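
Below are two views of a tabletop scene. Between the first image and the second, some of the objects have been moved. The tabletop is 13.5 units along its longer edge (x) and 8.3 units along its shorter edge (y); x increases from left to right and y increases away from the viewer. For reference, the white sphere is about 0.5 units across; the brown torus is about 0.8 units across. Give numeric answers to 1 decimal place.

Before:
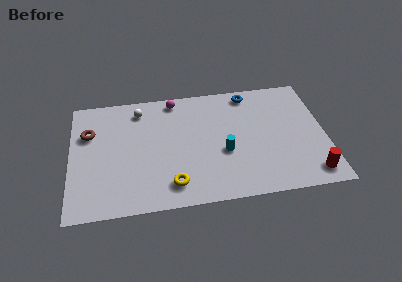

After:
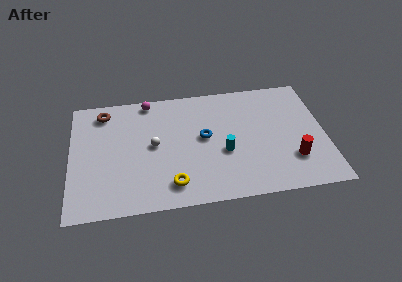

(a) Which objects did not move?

the cyan cylinder and the yellow torus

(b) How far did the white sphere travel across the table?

2.7

The white sphere moved from about (3.7, 6.9) to (4.4, 4.3), a distance of √(0.7² + 2.6²) ≈ 2.7.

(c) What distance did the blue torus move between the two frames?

3.8

From (9.6, 7.3) to (7.1, 4.5), the blue torus covered √(2.5² + 2.8²) ≈ 3.8 units.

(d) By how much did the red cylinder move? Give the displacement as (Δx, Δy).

(-0.9, 1.1)

The red cylinder was at about (12.6, 1.2) and moved to about (11.7, 2.3).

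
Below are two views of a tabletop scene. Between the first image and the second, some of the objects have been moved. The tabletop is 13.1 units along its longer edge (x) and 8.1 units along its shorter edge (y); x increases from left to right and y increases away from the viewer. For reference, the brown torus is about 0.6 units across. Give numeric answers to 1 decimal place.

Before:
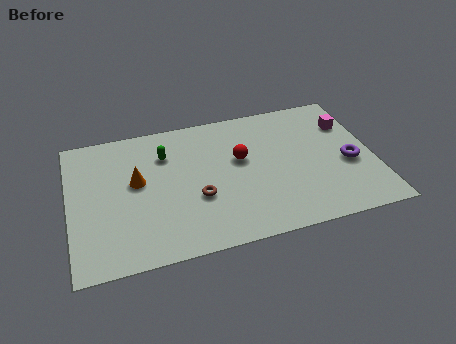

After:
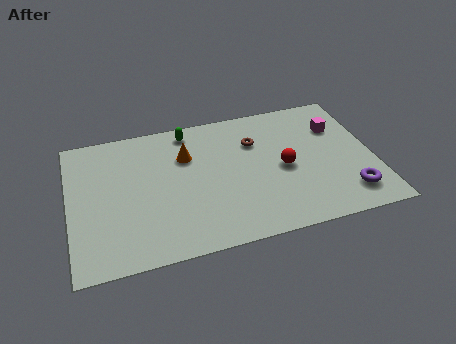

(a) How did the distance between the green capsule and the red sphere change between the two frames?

+1.7

They were about 3.4 units apart before and 5.1 after — 1.7 units further apart.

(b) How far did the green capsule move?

1.6

The green capsule was near (4.2, 5.9) before and (5.3, 7.1) after, so it travelled √(1.1² + 1.2²) ≈ 1.6 units.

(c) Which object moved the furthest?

the brown torus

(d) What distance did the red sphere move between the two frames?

2.1

From (7.4, 4.8) to (9.2, 3.8), the red sphere covered √(1.8² + 1.0²) ≈ 2.1 units.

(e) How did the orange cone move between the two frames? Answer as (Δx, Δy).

(2.2, 1.0)

From the two frames, the orange cone sits at roughly (2.9, 4.6) before and (5.1, 5.6) after.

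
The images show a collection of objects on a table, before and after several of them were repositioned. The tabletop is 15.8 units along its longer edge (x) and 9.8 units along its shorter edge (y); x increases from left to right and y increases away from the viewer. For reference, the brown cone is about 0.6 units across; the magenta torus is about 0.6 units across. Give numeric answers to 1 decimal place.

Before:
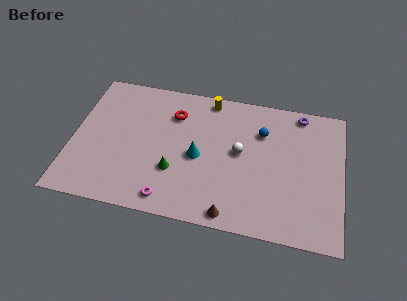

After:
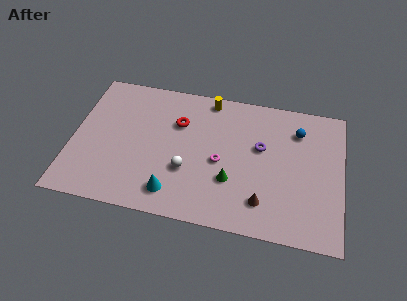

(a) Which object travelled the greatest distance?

the magenta torus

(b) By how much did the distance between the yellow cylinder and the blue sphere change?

+1.8

The distance was about 3.7 in the first image and 5.5 in the second, so they moved 1.8 units further apart.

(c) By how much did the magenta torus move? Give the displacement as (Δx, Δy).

(2.8, 3.2)

The magenta torus started near (5.9, 1.2) and ended near (8.7, 4.4).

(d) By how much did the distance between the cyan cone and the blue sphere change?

+4.7

They were about 4.4 units apart before and 9.1 after — 4.7 units further apart.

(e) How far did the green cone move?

3.3

The green cone moved from about (6.1, 3.2) to (9.4, 3.2), a distance of √(3.3² + 0.0²) ≈ 3.3.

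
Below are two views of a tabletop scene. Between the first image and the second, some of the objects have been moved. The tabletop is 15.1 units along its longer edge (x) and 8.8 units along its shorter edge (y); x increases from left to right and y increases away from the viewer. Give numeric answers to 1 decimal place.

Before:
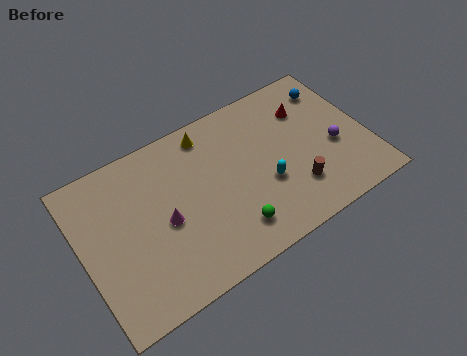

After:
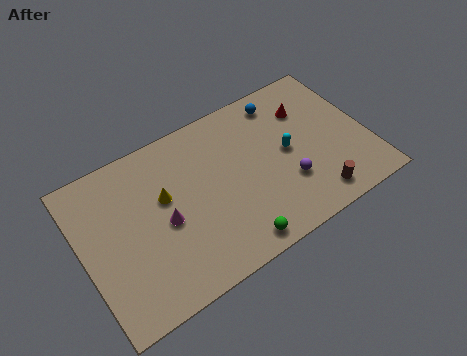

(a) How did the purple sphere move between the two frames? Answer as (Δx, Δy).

(-2.7, -0.8)

The purple sphere was at about (13.3, 3.6) and moved to about (10.6, 2.8).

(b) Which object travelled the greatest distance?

the yellow cone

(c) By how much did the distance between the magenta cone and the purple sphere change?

-2.6

They were about 9.1 units apart before and 6.5 after — 2.6 units closer together.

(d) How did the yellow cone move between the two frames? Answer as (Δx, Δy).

(-2.7, -2.3)

The yellow cone was at about (7.1, 7.6) and moved to about (4.4, 5.3).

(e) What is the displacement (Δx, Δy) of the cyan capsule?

(1.4, 1.2)

The cyan capsule was at about (9.5, 3.3) and moved to about (10.9, 4.5).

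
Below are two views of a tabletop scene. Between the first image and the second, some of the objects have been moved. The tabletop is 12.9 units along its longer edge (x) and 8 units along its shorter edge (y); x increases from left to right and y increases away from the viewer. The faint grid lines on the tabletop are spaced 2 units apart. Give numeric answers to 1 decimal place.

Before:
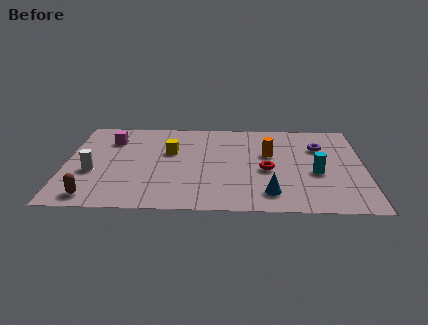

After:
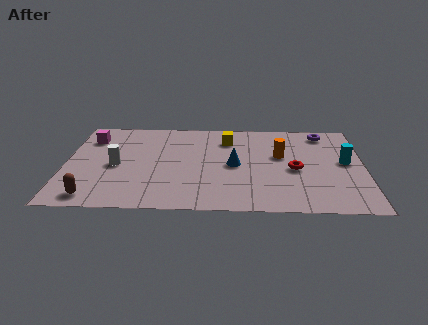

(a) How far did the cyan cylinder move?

1.6

From (10.8, 3.3) to (12.1, 4.3), the cyan cylinder covered √(1.3² + 1.0²) ≈ 1.6 units.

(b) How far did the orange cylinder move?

0.5

From (8.8, 4.9) to (9.3, 4.8), the orange cylinder covered √(0.5² + 0.1²) ≈ 0.5 units.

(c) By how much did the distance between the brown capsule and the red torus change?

+1.2

They were about 7.8 units apart before and 9.0 after — 1.2 units further apart.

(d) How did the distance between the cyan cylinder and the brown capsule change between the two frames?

+1.5

They were about 9.8 units apart before and 11.3 after — 1.5 units further apart.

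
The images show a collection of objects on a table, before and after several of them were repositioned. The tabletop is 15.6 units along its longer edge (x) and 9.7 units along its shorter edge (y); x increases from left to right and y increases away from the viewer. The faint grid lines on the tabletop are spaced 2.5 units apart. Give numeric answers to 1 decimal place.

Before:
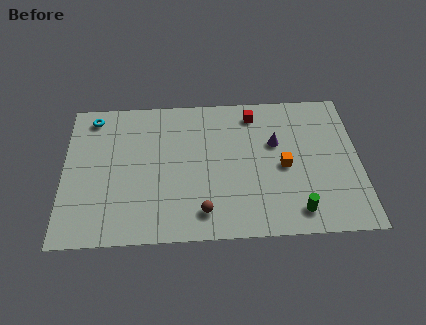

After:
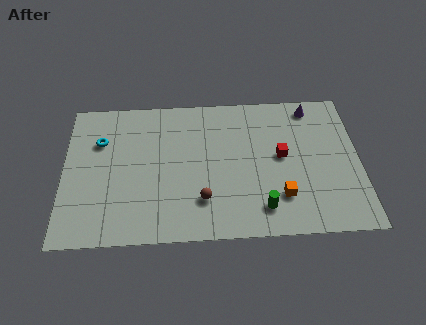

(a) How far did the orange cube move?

2.0

The orange cube was near (11.6, 4.5) before and (11.4, 2.5) after, so it travelled √(0.2² + 2.0²) ≈ 2.0 units.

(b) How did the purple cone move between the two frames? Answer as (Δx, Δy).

(2.0, 2.4)

From the two frames, the purple cone sits at roughly (11.2, 6.1) before and (13.2, 8.5) after.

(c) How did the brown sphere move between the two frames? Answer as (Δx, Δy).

(0.0, 0.8)

From the two frames, the brown sphere sits at roughly (7.3, 1.7) before and (7.3, 2.5) after.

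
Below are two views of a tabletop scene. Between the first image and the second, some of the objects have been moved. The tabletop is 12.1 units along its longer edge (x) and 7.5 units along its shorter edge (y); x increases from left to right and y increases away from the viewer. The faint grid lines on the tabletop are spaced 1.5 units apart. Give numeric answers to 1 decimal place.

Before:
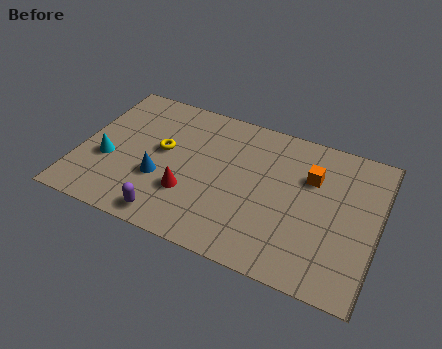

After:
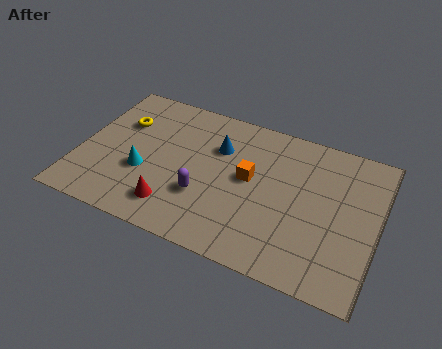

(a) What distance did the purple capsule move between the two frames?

2.0

The purple capsule was near (4.0, 0.9) before and (5.2, 2.5) after, so it travelled √(1.2² + 1.6²) ≈ 2.0 units.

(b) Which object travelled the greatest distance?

the blue cone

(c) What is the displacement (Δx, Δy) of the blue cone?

(2.1, 2.5)

The blue cone started near (3.4, 2.7) and ended near (5.5, 5.2).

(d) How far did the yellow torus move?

2.0

From (3.3, 4.2) to (1.5, 5.1), the yellow torus covered √(1.8² + 0.9²) ≈ 2.0 units.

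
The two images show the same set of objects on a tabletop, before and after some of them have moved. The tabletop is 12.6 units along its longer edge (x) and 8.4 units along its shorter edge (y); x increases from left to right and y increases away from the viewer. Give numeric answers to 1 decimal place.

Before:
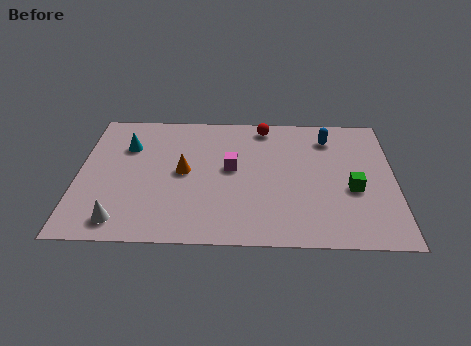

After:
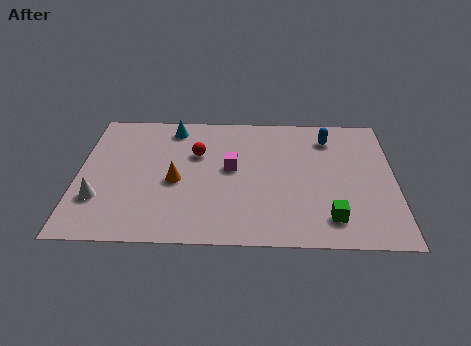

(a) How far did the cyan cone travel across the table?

2.2

The cyan cone was near (1.9, 5.9) before and (3.7, 7.2) after, so it travelled √(1.8² + 1.3²) ≈ 2.2 units.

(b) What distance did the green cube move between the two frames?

2.0

The green cube moved from about (10.9, 3.4) to (10.0, 1.6), a distance of √(0.9² + 1.8²) ≈ 2.0.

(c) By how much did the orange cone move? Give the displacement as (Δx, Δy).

(-0.3, -0.6)

From the two frames, the orange cone sits at roughly (4.2, 4.3) before and (3.9, 3.7) after.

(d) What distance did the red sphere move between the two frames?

3.3

The red sphere moved from about (7.4, 7.4) to (4.7, 5.5), a distance of √(2.7² + 1.9²) ≈ 3.3.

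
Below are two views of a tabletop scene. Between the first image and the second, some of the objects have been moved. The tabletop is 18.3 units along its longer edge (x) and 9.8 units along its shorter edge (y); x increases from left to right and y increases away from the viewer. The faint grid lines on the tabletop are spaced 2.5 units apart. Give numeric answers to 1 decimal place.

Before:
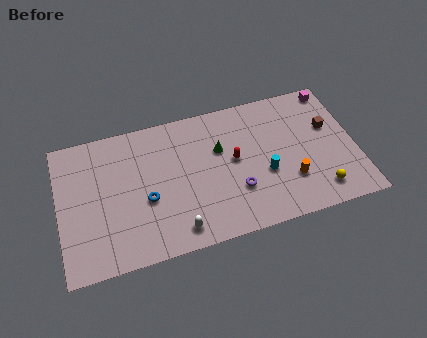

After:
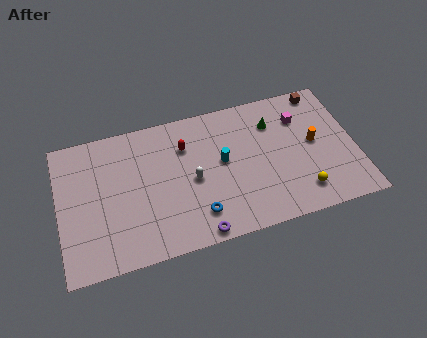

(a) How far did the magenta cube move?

2.7

The magenta cube was near (17.3, 8.8) before and (15.1, 7.2) after, so it travelled √(2.2² + 1.6²) ≈ 2.7 units.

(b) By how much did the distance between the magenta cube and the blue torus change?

-4.4

Before: roughly 12.9 units apart; after: 8.5. That's 4.4 units closer together.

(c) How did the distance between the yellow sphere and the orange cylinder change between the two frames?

+1.4

Before: roughly 2.1 units apart; after: 3.5. That's 1.4 units further apart.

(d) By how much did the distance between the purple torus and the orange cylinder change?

+5.5

The distance was about 3.3 in the first image and 8.8 in the second, so they moved 5.5 units further apart.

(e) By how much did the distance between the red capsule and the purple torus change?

+4.1

The distance was about 2.2 in the first image and 6.3 in the second, so they moved 4.1 units further apart.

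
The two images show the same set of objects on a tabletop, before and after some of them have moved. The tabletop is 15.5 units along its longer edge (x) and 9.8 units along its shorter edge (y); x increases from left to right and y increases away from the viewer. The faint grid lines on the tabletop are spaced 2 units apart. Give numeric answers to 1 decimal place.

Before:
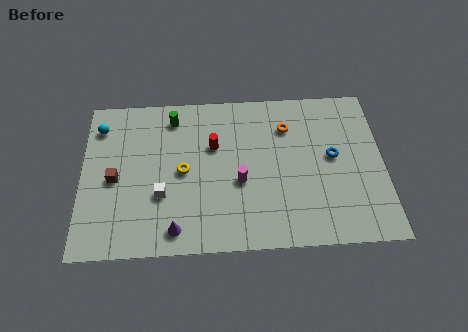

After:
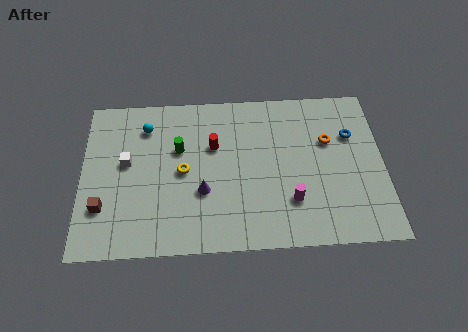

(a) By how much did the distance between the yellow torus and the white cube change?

+1.2

Before: roughly 1.8 units apart; after: 3.0. That's 1.2 units further apart.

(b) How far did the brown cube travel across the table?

1.8

The brown cube moved from about (1.7, 4.5) to (1.1, 2.8), a distance of √(0.6² + 1.7²) ≈ 1.8.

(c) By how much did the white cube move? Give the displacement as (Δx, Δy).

(-1.8, 2.1)

The white cube started near (4.1, 3.4) and ended near (2.3, 5.5).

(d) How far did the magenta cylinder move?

2.9

From (8.1, 4.0) to (10.7, 2.7), the magenta cylinder covered √(2.6² + 1.3²) ≈ 2.9 units.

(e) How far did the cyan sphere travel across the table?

2.4

The cyan sphere moved from about (0.9, 7.8) to (3.3, 7.7), a distance of √(2.4² + 0.1²) ≈ 2.4.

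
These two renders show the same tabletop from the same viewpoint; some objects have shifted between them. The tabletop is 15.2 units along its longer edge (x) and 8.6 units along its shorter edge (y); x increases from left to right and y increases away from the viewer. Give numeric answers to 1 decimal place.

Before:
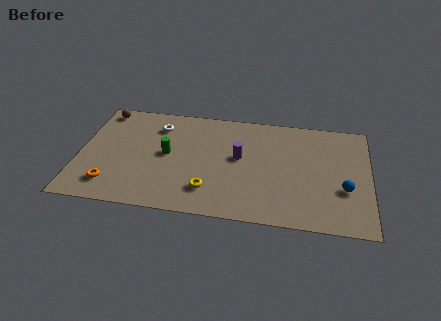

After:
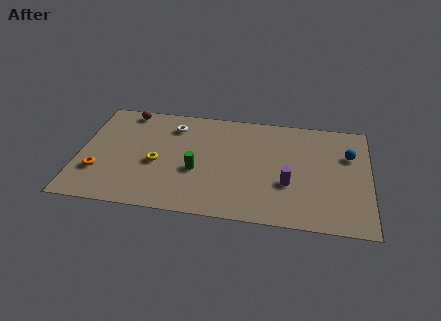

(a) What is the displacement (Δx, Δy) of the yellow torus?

(-2.8, 1.7)

From the two frames, the yellow torus sits at roughly (6.9, 2.0) before and (4.1, 3.7) after.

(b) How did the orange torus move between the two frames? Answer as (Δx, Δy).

(-0.7, 0.9)

From the two frames, the orange torus sits at roughly (1.8, 1.7) before and (1.1, 2.6) after.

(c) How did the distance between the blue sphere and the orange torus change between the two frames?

+1.2

The distance was about 12.2 in the first image and 13.4 in the second, so they moved 1.2 units further apart.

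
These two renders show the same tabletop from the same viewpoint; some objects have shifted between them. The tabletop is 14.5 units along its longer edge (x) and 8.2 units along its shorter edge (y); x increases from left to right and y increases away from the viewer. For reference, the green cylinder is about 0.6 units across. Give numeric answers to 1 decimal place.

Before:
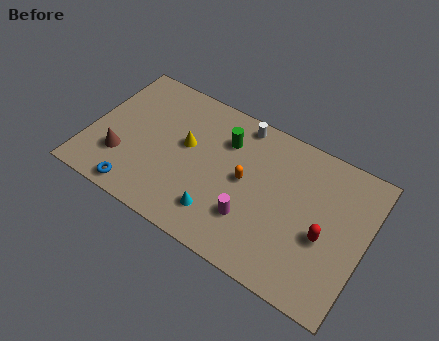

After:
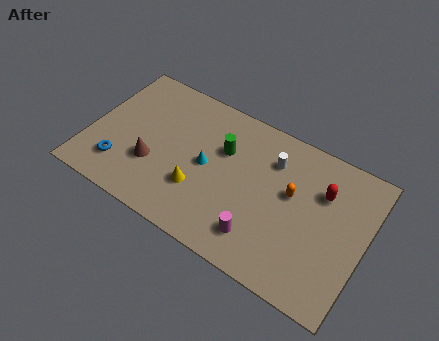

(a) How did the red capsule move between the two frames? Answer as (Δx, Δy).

(-0.4, 2.3)

From the two frames, the red capsule sits at roughly (12.5, 3.4) before and (12.1, 5.7) after.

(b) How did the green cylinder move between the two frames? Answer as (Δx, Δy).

(0.0, -0.6)

From the two frames, the green cylinder sits at roughly (6.9, 6.0) before and (6.9, 5.4) after.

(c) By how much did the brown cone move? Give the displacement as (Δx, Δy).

(1.6, 0.4)

The brown cone started near (1.9, 2.4) and ended near (3.5, 2.8).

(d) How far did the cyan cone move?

2.5

The cyan cone moved from about (7.2, 1.8) to (6.2, 4.1), a distance of √(1.0² + 2.3²) ≈ 2.5.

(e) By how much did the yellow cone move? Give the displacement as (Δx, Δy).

(1.0, -2.1)

The yellow cone was at about (5.0, 4.7) and moved to about (6.0, 2.6).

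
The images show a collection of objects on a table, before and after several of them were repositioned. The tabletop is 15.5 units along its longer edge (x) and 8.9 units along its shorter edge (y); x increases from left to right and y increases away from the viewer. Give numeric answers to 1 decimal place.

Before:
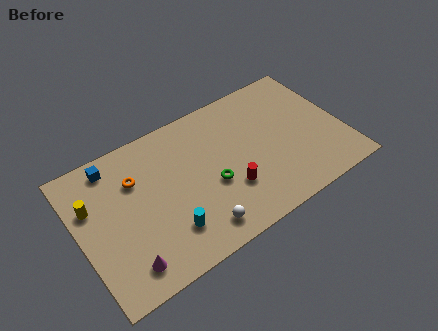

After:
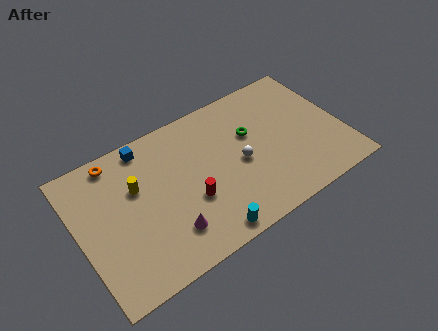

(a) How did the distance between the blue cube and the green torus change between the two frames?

-0.3

They were about 6.6 units apart before and 6.3 after — 0.3 units closer together.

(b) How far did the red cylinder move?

2.3

The red cylinder moved from about (8.5, 2.8) to (6.3, 3.3), a distance of √(2.2² + 0.5²) ≈ 2.3.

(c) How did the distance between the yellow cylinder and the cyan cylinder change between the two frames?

+0.4

They were about 5.4 units apart before and 5.8 after — 0.4 units further apart.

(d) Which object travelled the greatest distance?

the white sphere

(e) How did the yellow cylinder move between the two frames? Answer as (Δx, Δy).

(2.6, -0.2)

The yellow cylinder started near (0.9, 5.9) and ended near (3.5, 5.7).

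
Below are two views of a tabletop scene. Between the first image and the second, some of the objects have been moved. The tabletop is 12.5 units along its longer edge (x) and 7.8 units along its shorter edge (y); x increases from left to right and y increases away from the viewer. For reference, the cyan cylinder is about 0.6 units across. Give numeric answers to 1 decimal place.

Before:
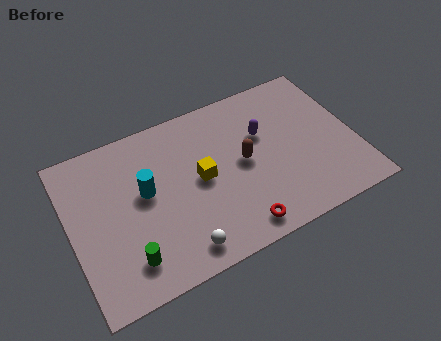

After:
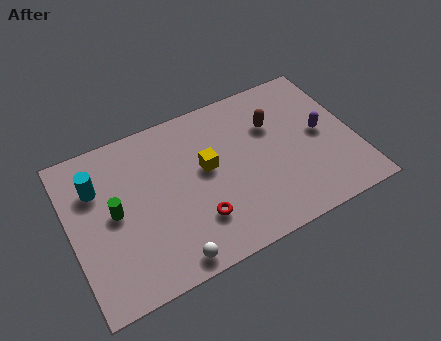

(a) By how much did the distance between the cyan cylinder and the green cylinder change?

-1.4

They were about 3.0 units apart before and 1.6 after — 1.4 units closer together.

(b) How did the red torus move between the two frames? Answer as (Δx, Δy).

(-1.6, 1.1)

The red torus was at about (6.9, 1.0) and moved to about (5.3, 2.1).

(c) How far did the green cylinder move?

2.4

The green cylinder moved from about (2.2, 1.6) to (1.9, 4.0), a distance of √(0.3² + 2.4²) ≈ 2.4.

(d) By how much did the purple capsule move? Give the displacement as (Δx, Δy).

(2.5, -1.0)

The purple capsule was at about (8.6, 5.0) and moved to about (11.1, 4.0).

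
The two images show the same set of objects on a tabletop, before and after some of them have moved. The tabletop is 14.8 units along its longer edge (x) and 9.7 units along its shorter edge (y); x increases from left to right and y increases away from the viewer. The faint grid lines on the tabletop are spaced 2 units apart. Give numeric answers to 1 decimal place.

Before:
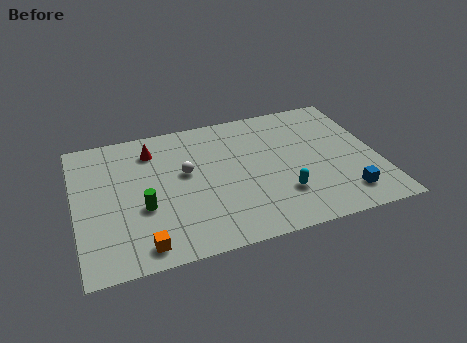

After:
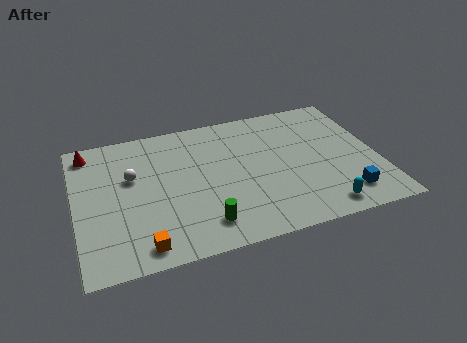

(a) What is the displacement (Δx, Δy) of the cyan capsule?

(1.8, -1.5)

The cyan capsule started near (9.9, 2.7) and ended near (11.7, 1.2).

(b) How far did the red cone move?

3.2

The red cone was near (3.9, 7.7) before and (0.8, 8.4) after, so it travelled √(3.1² + 0.7²) ≈ 3.2 units.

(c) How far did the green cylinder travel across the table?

3.4

The green cylinder moved from about (3.2, 3.7) to (6.0, 1.8), a distance of √(2.8² + 1.9²) ≈ 3.4.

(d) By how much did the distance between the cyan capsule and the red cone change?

+5.3

The distance was about 7.8 in the first image and 13.1 in the second, so they moved 5.3 units further apart.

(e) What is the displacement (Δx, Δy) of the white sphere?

(-2.6, 0.4)

The white sphere started near (5.4, 5.6) and ended near (2.8, 6.0).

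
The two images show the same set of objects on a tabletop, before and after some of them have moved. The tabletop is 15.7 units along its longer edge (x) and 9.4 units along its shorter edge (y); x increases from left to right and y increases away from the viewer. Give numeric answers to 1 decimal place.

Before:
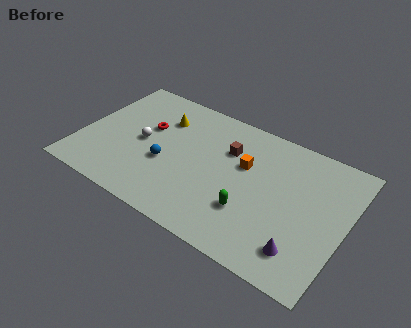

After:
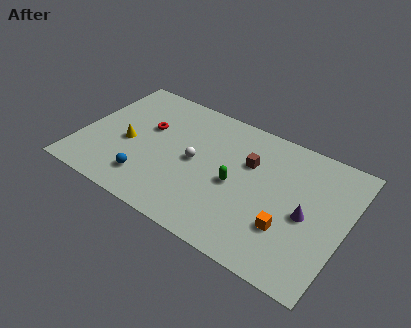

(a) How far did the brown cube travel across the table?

1.3

From (8.5, 6.5) to (9.8, 6.2), the brown cube covered √(1.3² + 0.3²) ≈ 1.3 units.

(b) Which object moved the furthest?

the orange cube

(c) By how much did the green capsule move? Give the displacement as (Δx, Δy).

(-1.1, 1.4)

The green capsule started near (10.4, 2.9) and ended near (9.3, 4.3).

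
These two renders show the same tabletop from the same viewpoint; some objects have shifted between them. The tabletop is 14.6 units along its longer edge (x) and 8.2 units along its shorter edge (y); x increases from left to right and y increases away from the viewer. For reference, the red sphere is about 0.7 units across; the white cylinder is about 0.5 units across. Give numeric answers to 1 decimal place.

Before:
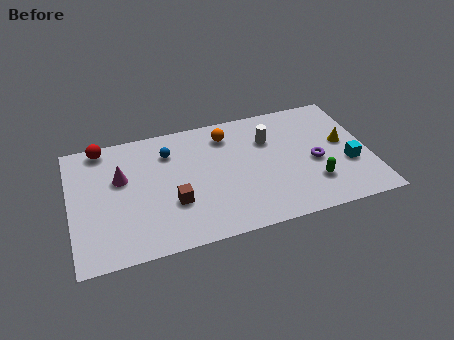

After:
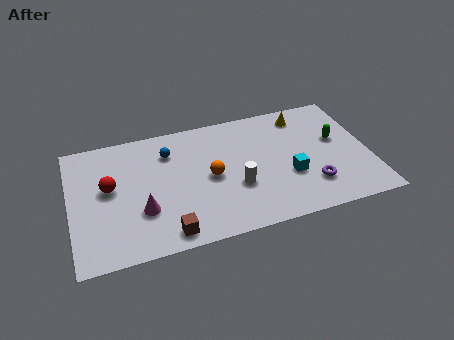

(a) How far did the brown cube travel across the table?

1.8

From (4.9, 2.8) to (4.5, 1.0), the brown cube covered √(0.4² + 1.8²) ≈ 1.8 units.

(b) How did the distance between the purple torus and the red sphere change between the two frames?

-0.9

Before: roughly 10.9 units apart; after: 10.0. That's 0.9 units closer together.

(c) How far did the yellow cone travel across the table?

3.0

From (13.4, 4.5) to (11.6, 6.9), the yellow cone covered √(1.8² + 2.4²) ≈ 3.0 units.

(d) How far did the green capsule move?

3.0

From (11.7, 2.2) to (13.1, 4.8), the green capsule covered √(1.4² + 2.6²) ≈ 3.0 units.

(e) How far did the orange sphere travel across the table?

2.8

The orange sphere was near (7.8, 6.6) before and (6.8, 4.0) after, so it travelled √(1.0² + 2.6²) ≈ 2.8 units.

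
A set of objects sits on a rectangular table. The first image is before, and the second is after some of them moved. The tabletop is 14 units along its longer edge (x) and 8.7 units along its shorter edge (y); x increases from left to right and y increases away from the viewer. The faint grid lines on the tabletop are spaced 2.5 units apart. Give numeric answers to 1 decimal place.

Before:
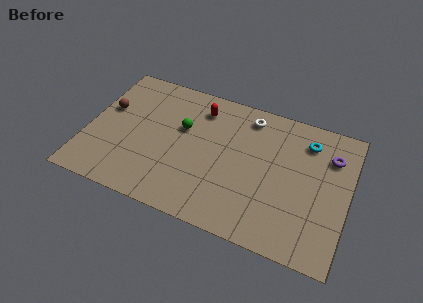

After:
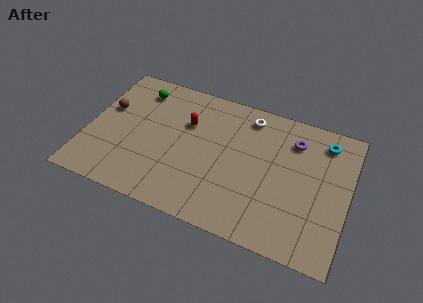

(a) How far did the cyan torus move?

0.9

The cyan torus was near (11.6, 6.9) before and (12.5, 7.2) after, so it travelled √(0.9² + 0.3²) ≈ 0.9 units.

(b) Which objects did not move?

the brown sphere and the white torus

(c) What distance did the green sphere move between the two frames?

3.1

The green sphere moved from about (5.0, 5.4) to (2.4, 7.1), a distance of √(2.6² + 1.7²) ≈ 3.1.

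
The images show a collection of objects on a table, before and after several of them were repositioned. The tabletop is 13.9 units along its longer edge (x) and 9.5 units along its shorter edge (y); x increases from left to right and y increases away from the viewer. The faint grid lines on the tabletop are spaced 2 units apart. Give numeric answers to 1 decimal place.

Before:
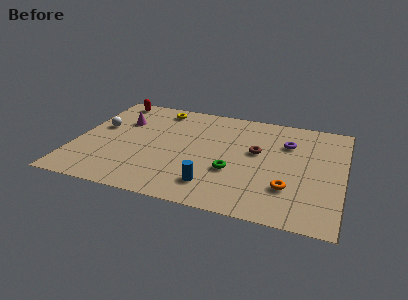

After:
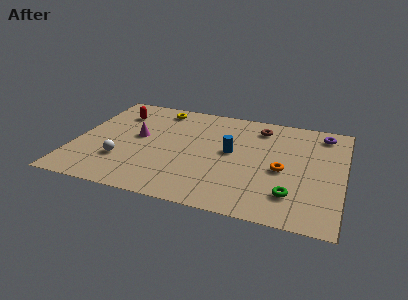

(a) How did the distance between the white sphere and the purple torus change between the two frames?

+1.5

The distance was about 9.9 in the first image and 11.4 in the second, so they moved 1.5 units further apart.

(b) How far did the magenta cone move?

1.6

From (2.2, 6.5) to (3.2, 5.2), the magenta cone covered √(1.0² + 1.3²) ≈ 1.6 units.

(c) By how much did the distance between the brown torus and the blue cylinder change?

-1.1

Before: roughly 4.1 units apart; after: 3.0. That's 1.1 units closer together.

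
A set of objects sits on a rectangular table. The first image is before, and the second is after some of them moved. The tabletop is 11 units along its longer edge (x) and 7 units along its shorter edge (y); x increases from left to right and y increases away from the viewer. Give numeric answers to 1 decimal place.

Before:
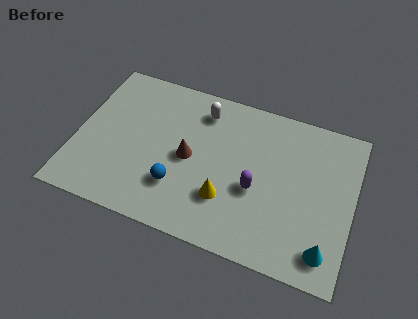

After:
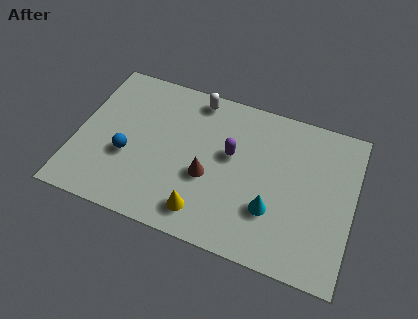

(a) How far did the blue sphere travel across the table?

2.2

The blue sphere moved from about (4.2, 2.0) to (2.1, 2.7), a distance of √(2.1² + 0.7²) ≈ 2.2.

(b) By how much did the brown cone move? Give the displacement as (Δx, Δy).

(0.8, -0.6)

The brown cone was at about (4.5, 3.4) and moved to about (5.3, 2.8).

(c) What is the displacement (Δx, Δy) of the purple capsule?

(-1.1, 1.2)

The purple capsule started near (7.2, 2.9) and ended near (6.1, 4.1).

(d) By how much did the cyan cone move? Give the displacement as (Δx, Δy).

(-2.2, 1.0)

The cyan cone was at about (10.1, 1.2) and moved to about (7.9, 2.2).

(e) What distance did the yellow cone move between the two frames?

1.2

The yellow cone was near (6.1, 2.1) before and (5.3, 1.2) after, so it travelled √(0.8² + 0.9²) ≈ 1.2 units.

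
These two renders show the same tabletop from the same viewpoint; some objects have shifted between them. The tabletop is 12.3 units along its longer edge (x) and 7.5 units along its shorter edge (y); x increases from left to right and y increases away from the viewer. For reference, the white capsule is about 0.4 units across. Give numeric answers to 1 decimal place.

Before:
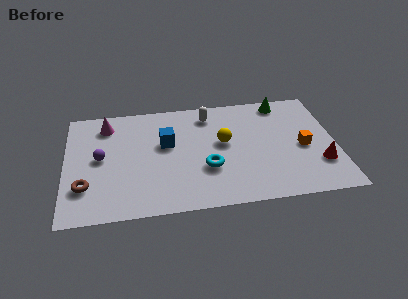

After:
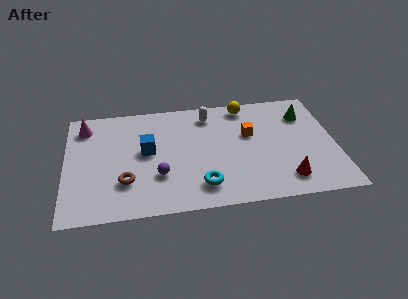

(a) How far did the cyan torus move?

1.1

From (6.4, 2.6) to (6.1, 1.5), the cyan torus covered √(0.3² + 1.1²) ≈ 1.1 units.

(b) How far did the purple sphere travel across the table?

3.0

The purple sphere was near (1.6, 3.9) before and (4.2, 2.4) after, so it travelled √(2.6² + 1.5²) ≈ 3.0 units.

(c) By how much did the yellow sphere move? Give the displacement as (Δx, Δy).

(1.1, 2.4)

From the two frames, the yellow sphere sits at roughly (7.2, 4.2) before and (8.3, 6.6) after.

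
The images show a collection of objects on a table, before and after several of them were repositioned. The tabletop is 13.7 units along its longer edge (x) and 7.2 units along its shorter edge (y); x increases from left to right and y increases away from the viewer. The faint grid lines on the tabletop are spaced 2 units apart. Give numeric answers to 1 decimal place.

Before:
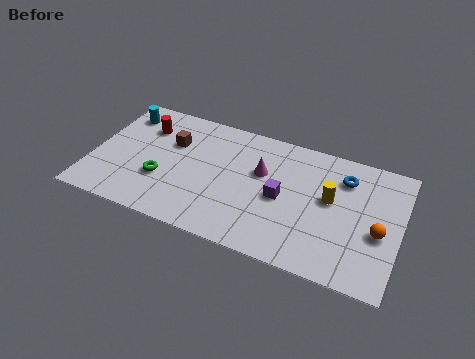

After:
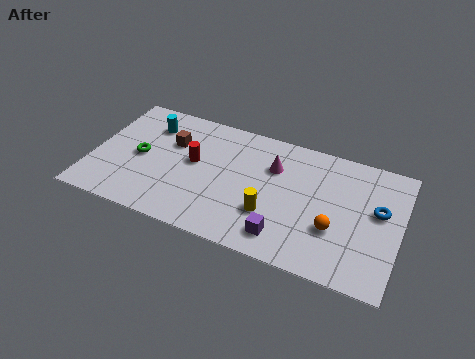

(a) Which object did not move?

the brown cube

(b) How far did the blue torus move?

2.1

The blue torus was near (11.1, 5.5) before and (12.7, 4.2) after, so it travelled √(1.6² + 1.3²) ≈ 2.1 units.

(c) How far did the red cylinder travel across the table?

2.7

The red cylinder moved from about (2.1, 5.3) to (4.5, 4.0), a distance of √(2.4² + 1.3²) ≈ 2.7.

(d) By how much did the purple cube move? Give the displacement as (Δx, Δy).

(0.3, -2.1)

The purple cube was at about (8.5, 3.4) and moved to about (8.8, 1.3).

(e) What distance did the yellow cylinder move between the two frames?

3.1

The yellow cylinder moved from about (10.6, 4.1) to (8.1, 2.3), a distance of √(2.5² + 1.8²) ≈ 3.1.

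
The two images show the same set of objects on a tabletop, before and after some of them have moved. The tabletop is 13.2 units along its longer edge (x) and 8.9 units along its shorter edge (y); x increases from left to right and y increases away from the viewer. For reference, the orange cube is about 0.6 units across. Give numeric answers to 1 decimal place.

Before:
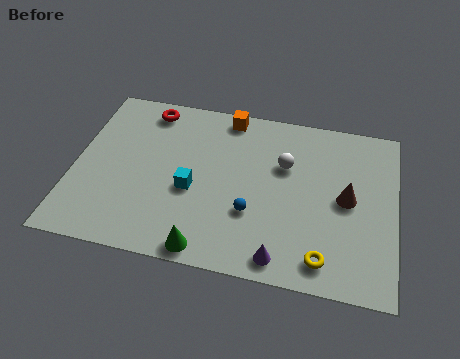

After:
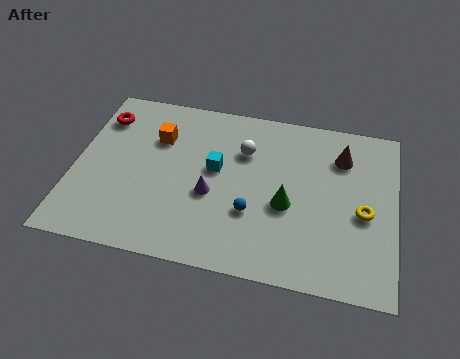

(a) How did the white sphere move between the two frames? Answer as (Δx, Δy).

(-1.7, 0.4)

From the two frames, the white sphere sits at roughly (8.6, 5.8) before and (6.9, 6.2) after.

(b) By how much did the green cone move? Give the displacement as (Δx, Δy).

(3.1, 2.9)

The green cone started near (5.7, 0.8) and ended near (8.8, 3.7).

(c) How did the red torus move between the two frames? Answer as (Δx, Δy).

(-1.9, -0.8)

The red torus started near (2.8, 7.7) and ended near (0.9, 6.9).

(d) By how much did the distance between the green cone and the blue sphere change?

-1.2

The distance was about 2.8 in the first image and 1.6 in the second, so they moved 1.2 units closer together.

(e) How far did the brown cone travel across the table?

2.2

From (11.2, 4.5) to (10.9, 6.7), the brown cone covered √(0.3² + 2.2²) ≈ 2.2 units.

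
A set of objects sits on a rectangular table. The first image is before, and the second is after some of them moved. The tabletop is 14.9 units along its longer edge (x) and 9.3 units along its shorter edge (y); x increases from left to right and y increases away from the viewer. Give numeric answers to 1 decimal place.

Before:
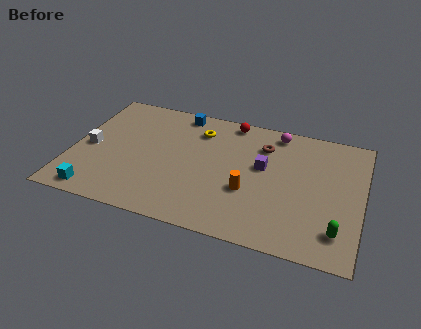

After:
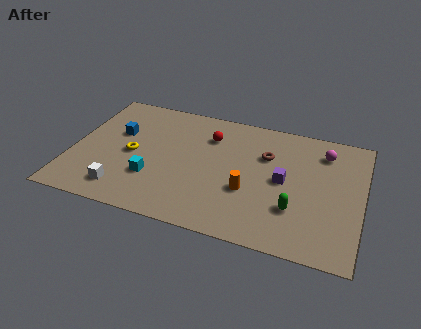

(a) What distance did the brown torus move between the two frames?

0.7

The brown torus moved from about (9.7, 7.0) to (9.9, 6.3), a distance of √(0.2² + 0.7²) ≈ 0.7.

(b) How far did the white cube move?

3.4

The white cube moved from about (0.9, 4.3) to (2.9, 1.6), a distance of √(2.0² + 2.7²) ≈ 3.4.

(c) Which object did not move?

the orange cylinder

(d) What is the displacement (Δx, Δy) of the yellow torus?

(-3.2, -2.8)

The yellow torus was at about (6.3, 7.2) and moved to about (3.1, 4.4).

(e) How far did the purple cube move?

1.3

The purple cube was near (9.8, 5.4) before and (10.9, 4.7) after, so it travelled √(1.1² + 0.7²) ≈ 1.3 units.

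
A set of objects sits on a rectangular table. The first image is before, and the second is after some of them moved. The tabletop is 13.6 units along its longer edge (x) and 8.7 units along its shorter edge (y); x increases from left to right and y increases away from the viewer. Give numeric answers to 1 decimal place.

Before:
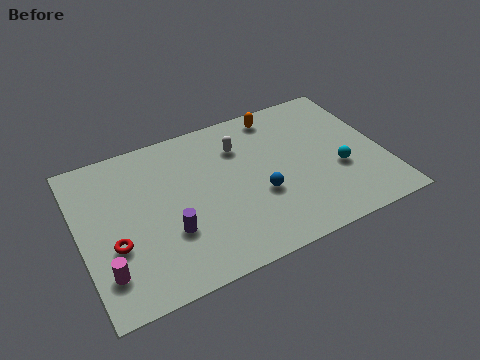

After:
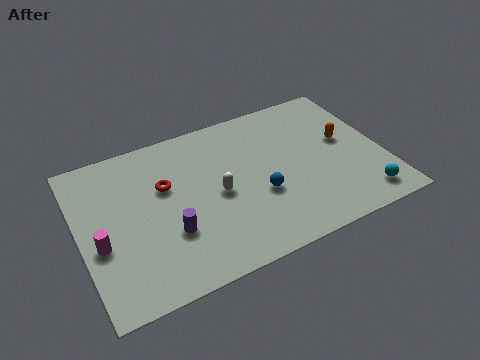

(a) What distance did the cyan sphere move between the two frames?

2.2

The cyan sphere was near (11.5, 3.3) before and (12.3, 1.3) after, so it travelled √(0.8² + 2.0²) ≈ 2.2 units.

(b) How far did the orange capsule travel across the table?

3.8

From (9.3, 7.6) to (12.0, 4.9), the orange capsule covered √(2.7² + 2.7²) ≈ 3.8 units.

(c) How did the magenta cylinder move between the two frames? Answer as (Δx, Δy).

(-0.1, 1.5)

The magenta cylinder was at about (0.9, 2.0) and moved to about (0.8, 3.5).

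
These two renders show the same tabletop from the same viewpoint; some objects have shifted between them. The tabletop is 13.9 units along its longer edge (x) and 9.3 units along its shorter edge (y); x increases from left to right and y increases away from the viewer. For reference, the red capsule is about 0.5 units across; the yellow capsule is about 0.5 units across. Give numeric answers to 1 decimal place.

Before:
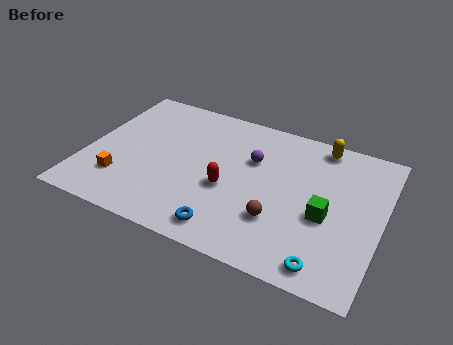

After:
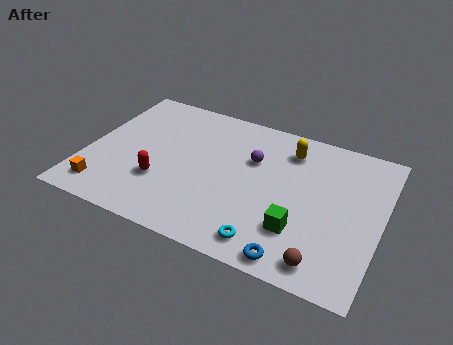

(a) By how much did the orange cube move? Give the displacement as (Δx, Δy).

(-0.7, -0.9)

The orange cube was at about (1.9, 2.4) and moved to about (1.2, 1.5).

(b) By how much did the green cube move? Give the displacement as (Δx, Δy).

(-1.1, -1.3)

The green cube started near (11.4, 3.9) and ended near (10.3, 2.6).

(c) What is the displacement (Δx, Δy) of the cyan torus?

(-2.7, 0.2)

The cyan torus started near (11.7, 1.1) and ended near (9.0, 1.3).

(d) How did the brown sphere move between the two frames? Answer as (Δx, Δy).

(2.3, -1.6)

The brown sphere was at about (9.3, 2.8) and moved to about (11.6, 1.2).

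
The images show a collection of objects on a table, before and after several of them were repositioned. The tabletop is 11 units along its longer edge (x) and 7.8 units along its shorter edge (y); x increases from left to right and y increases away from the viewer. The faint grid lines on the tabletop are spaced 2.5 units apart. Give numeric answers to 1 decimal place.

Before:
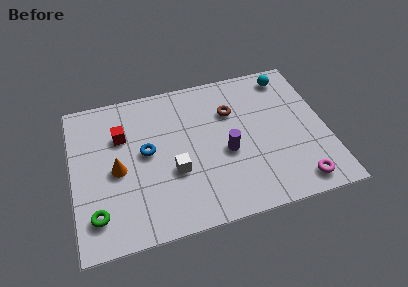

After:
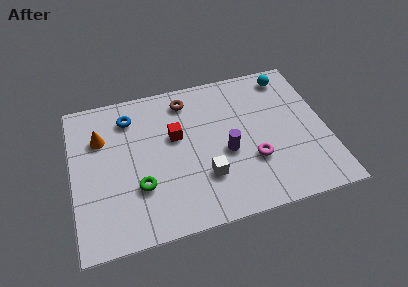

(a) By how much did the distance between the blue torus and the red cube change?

+0.9

Before: roughly 1.5 units apart; after: 2.4. That's 0.9 units further apart.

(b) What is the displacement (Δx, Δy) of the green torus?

(1.9, 0.9)

The green torus was at about (0.9, 1.6) and moved to about (2.8, 2.5).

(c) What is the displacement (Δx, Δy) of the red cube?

(2.3, -0.6)

From the two frames, the red cube sits at roughly (2.2, 5.3) before and (4.5, 4.7) after.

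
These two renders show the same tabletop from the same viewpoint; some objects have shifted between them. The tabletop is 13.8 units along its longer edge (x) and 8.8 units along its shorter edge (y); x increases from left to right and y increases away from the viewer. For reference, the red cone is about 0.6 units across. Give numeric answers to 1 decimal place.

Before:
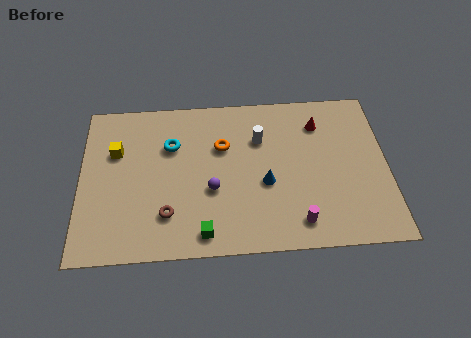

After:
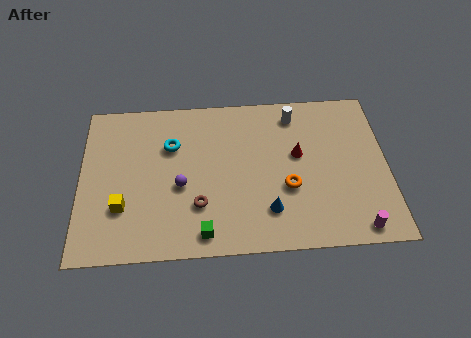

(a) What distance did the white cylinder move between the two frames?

2.1

From (8.1, 6.1) to (9.7, 7.4), the white cylinder covered √(1.6² + 1.3²) ≈ 2.1 units.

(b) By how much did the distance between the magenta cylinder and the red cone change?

-0.6

They were about 5.5 units apart before and 4.9 after — 0.6 units closer together.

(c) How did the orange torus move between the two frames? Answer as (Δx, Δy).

(2.9, -2.5)

From the two frames, the orange torus sits at roughly (6.4, 5.8) before and (9.3, 3.3) after.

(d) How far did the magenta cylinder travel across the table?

2.6

The magenta cylinder was near (9.7, 1.4) before and (12.3, 0.9) after, so it travelled √(2.6² + 0.5²) ≈ 2.6 units.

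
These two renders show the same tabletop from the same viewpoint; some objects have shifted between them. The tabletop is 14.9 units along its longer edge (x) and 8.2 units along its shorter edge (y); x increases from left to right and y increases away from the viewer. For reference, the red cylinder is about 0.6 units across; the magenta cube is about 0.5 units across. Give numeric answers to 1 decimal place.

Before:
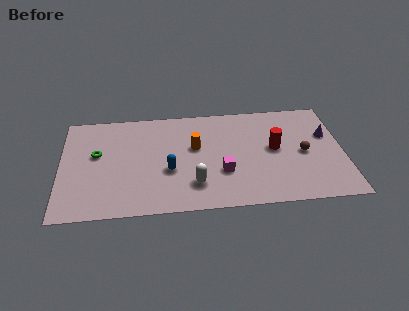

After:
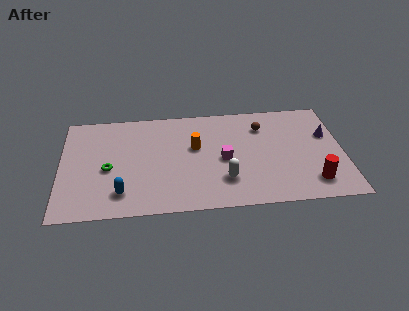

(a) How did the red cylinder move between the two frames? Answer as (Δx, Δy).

(1.9, -2.8)

The red cylinder was at about (11.3, 4.4) and moved to about (13.2, 1.6).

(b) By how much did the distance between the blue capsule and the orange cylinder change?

+2.8

Before: roughly 2.2 units apart; after: 5.0. That's 2.8 units further apart.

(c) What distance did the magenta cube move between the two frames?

1.0

The magenta cube was near (8.5, 2.8) before and (8.6, 3.8) after, so it travelled √(0.1² + 1.0²) ≈ 1.0 units.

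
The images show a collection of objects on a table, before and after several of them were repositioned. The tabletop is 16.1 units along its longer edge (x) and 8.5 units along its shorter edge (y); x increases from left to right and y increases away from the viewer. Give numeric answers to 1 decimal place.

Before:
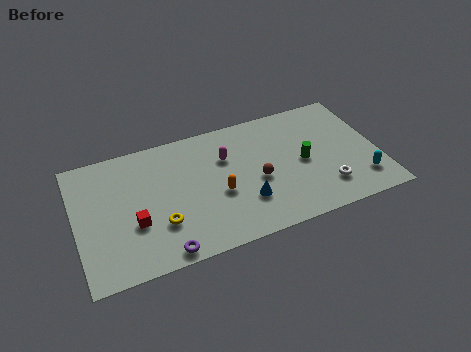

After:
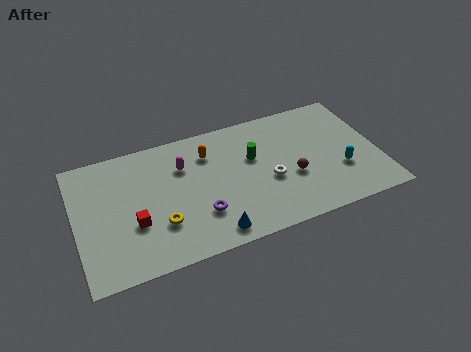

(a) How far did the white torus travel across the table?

3.3

From (13.1, 2.0) to (10.2, 3.5), the white torus covered √(2.9² + 1.5²) ≈ 3.3 units.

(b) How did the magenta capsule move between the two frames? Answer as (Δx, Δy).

(-2.3, 0.2)

From the two frames, the magenta capsule sits at roughly (8.1, 5.8) before and (5.8, 6.0) after.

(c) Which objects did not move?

the red cube and the yellow torus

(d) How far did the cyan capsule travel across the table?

1.4

The cyan capsule was near (15.0, 1.9) before and (14.0, 2.9) after, so it travelled √(1.0² + 1.0²) ≈ 1.4 units.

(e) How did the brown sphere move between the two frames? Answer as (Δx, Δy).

(1.8, -0.4)

The brown sphere was at about (9.6, 3.7) and moved to about (11.4, 3.3).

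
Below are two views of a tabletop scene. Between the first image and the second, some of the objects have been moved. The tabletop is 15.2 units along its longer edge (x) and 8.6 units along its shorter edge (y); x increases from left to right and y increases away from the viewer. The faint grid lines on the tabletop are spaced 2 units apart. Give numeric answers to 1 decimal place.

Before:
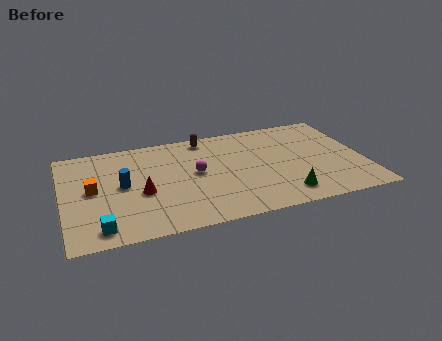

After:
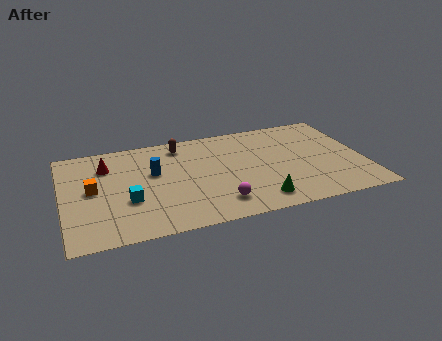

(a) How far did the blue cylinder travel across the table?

1.7

The blue cylinder was near (3.0, 4.5) before and (4.6, 5.2) after, so it travelled √(1.6² + 0.7²) ≈ 1.7 units.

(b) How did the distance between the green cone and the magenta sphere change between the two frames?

-3.2

Before: roughly 5.2 units apart; after: 2.0. That's 3.2 units closer together.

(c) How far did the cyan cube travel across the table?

2.4

From (1.7, 1.2) to (3.2, 3.1), the cyan cube covered √(1.5² + 1.9²) ≈ 2.4 units.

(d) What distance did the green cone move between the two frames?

1.3

The green cone moved from about (10.9, 1.5) to (9.6, 1.4), a distance of √(1.3² + 0.1²) ≈ 1.3.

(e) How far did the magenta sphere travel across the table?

3.0

The magenta sphere moved from about (6.7, 4.6) to (7.6, 1.7), a distance of √(0.9² + 2.9²) ≈ 3.0.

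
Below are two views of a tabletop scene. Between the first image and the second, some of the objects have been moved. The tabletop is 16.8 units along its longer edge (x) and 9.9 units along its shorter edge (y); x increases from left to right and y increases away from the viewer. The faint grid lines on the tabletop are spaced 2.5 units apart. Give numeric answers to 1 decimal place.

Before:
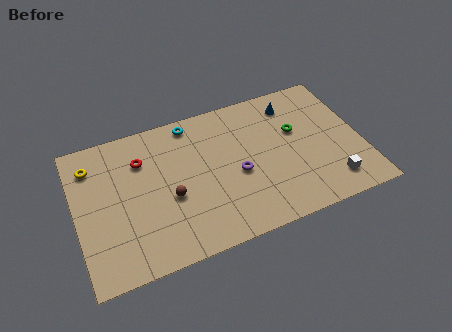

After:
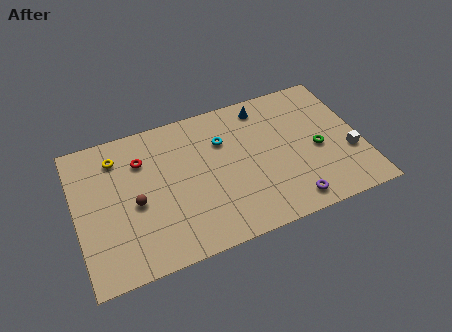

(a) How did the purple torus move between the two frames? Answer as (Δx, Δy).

(2.8, -3.0)

The purple torus started near (9.4, 4.3) and ended near (12.2, 1.3).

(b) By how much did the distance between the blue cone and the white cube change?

+0.3

Before: roughly 6.5 units apart; after: 6.8. That's 0.3 units further apart.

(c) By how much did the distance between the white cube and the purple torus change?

-1.5

Before: roughly 5.9 units apart; after: 4.4. That's 1.5 units closer together.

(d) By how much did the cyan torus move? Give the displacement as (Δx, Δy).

(1.7, -1.9)

The cyan torus started near (7.1, 8.8) and ended near (8.8, 6.9).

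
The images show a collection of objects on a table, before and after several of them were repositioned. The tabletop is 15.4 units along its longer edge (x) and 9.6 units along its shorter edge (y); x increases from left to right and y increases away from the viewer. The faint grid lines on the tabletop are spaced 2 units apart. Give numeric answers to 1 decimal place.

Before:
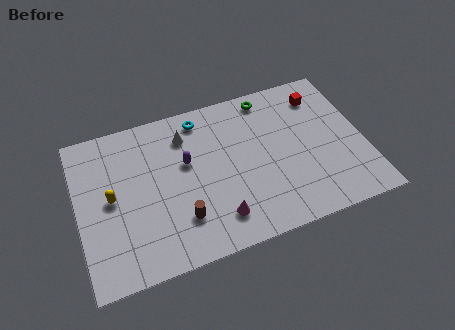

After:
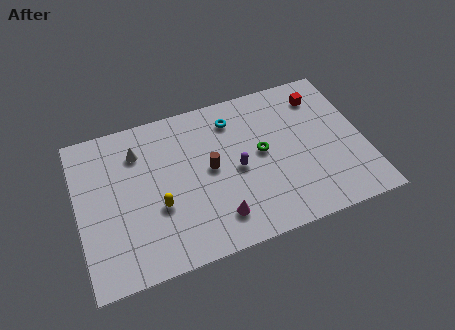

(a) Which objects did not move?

the red cube and the magenta cone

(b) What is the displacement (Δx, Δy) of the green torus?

(-0.7, -3.4)

The green torus started near (10.6, 8.5) and ended near (9.9, 5.1).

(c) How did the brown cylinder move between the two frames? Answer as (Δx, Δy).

(1.8, 2.5)

From the two frames, the brown cylinder sits at roughly (5.3, 2.5) before and (7.1, 5.0) after.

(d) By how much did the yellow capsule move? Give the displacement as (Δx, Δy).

(2.4, -1.3)

From the two frames, the yellow capsule sits at roughly (1.8, 4.9) before and (4.2, 3.6) after.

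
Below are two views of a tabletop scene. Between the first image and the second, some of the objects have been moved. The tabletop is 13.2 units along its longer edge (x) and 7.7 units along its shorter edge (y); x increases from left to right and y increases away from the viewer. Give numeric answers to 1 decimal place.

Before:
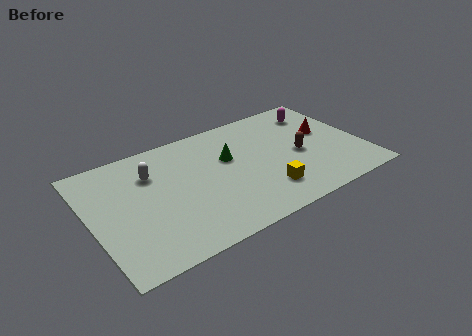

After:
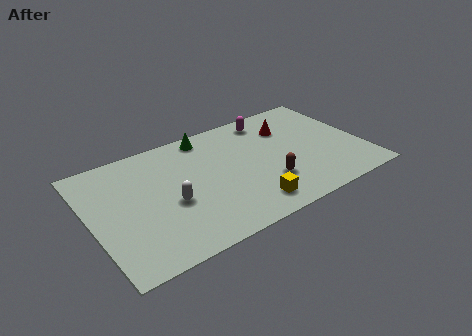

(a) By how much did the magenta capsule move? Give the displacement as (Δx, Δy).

(-2.4, 0.5)

From the two frames, the magenta capsule sits at roughly (11.5, 6.1) before and (9.1, 6.6) after.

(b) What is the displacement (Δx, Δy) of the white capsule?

(0.6, -2.3)

From the two frames, the white capsule sits at roughly (3.1, 5.5) before and (3.7, 3.2) after.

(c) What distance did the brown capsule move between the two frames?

2.2

The brown capsule was near (10.1, 3.5) before and (8.3, 2.3) after, so it travelled √(1.8² + 1.2²) ≈ 2.2 units.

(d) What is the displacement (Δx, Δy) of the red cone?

(-1.7, 1.1)

The red cone was at about (11.6, 4.5) and moved to about (9.9, 5.6).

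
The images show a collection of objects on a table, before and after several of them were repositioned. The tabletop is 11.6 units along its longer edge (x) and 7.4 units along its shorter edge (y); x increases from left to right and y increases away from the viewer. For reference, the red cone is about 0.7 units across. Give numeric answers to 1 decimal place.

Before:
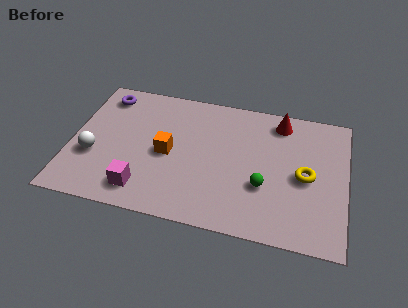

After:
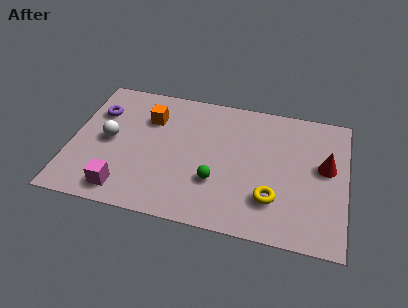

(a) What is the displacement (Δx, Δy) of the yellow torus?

(-1.3, -1.5)

From the two frames, the yellow torus sits at roughly (9.9, 3.5) before and (8.6, 2.0) after.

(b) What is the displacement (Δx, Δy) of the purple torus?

(-0.2, -1.0)

The purple torus started near (1.2, 6.2) and ended near (1.0, 5.2).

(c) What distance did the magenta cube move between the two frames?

0.8

The magenta cube was near (3.2, 1.3) before and (2.4, 1.1) after, so it travelled √(0.8² + 0.2²) ≈ 0.8 units.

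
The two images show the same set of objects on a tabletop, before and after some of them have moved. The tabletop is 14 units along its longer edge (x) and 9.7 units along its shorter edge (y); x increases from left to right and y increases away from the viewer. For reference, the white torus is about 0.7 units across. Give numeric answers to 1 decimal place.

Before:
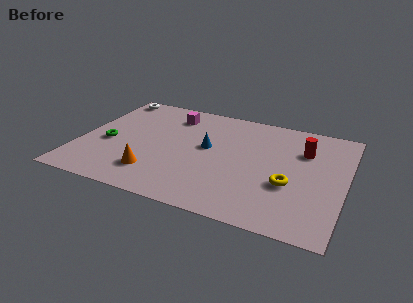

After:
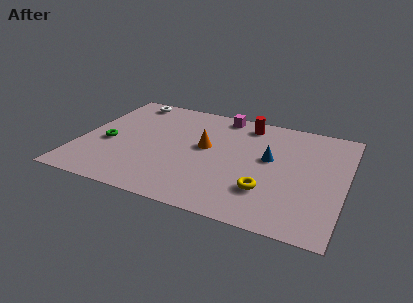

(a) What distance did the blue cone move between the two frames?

3.3

The blue cone was near (6.7, 5.4) before and (10.0, 5.5) after, so it travelled √(3.3² + 0.1²) ≈ 3.3 units.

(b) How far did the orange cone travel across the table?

4.0

The orange cone moved from about (4.2, 2.2) to (6.6, 5.4), a distance of √(2.4² + 3.2²) ≈ 4.0.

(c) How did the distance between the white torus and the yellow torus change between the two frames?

-1.4

The distance was about 11.4 in the first image and 10.0 in the second, so they moved 1.4 units closer together.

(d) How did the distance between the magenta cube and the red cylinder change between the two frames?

-5.8

The distance was about 7.3 in the first image and 1.5 in the second, so they moved 5.8 units closer together.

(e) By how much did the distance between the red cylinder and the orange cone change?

-5.3

They were about 8.8 units apart before and 3.5 after — 5.3 units closer together.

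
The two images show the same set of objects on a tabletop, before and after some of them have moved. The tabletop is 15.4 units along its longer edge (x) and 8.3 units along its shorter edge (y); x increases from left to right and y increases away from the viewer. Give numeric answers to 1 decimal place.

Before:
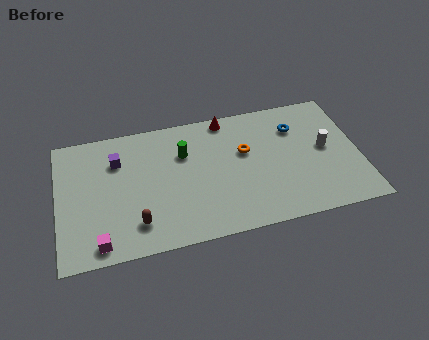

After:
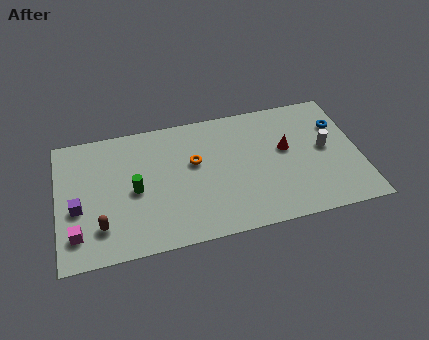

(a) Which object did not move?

the white cylinder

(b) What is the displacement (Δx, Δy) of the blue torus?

(2.2, -0.3)

The blue torus started near (12.3, 6.1) and ended near (14.5, 5.8).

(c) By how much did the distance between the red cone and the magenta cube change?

+1.8

Before: roughly 9.4 units apart; after: 11.2. That's 1.8 units further apart.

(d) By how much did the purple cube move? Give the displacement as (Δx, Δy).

(-2.1, -2.6)

The purple cube started near (3.1, 6.0) and ended near (1.0, 3.4).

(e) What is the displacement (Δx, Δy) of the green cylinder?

(-2.6, -1.8)

The green cylinder was at about (6.5, 5.7) and moved to about (3.9, 3.9).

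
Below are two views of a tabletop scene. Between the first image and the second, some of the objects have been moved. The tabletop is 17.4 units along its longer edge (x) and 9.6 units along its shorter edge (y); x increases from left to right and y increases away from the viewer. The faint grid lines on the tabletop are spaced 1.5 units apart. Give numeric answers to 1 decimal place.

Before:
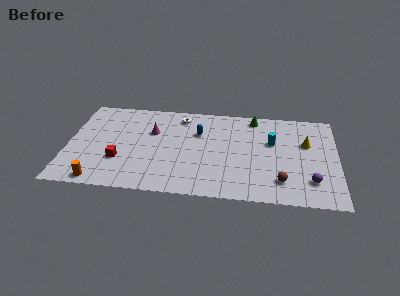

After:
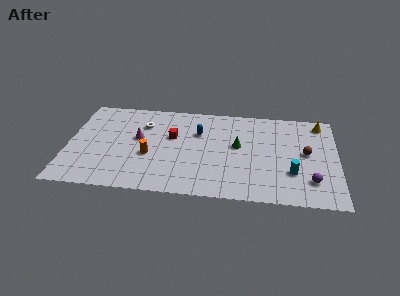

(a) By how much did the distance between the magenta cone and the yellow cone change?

+2.1

Before: roughly 10.0 units apart; after: 12.1. That's 2.1 units further apart.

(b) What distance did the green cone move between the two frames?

3.3

The green cone moved from about (12.0, 8.5) to (11.0, 5.4), a distance of √(1.0² + 3.1²) ≈ 3.3.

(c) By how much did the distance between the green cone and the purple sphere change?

-1.6

They were about 7.2 units apart before and 5.6 after — 1.6 units closer together.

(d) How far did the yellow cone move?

2.4

The yellow cone moved from about (15.4, 6.1) to (16.3, 8.3), a distance of √(0.9² + 2.2²) ≈ 2.4.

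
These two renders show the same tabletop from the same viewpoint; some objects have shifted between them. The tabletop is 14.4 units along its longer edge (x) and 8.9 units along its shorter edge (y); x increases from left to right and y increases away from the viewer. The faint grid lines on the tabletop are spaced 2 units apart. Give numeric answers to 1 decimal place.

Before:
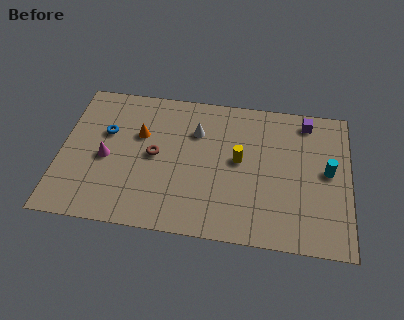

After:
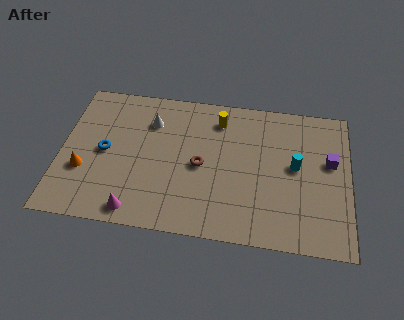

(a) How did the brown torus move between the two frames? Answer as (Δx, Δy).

(2.3, -0.3)

The brown torus started near (4.7, 4.5) and ended near (7.0, 4.2).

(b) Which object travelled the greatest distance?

the orange cone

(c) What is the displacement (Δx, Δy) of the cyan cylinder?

(-1.6, 0.1)

From the two frames, the cyan cylinder sits at roughly (13.3, 4.7) before and (11.7, 4.8) after.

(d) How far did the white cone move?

2.3

The white cone moved from about (6.7, 6.3) to (4.4, 6.6), a distance of √(2.3² + 0.3²) ≈ 2.3.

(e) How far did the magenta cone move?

3.4

The magenta cone was near (2.3, 4.0) before and (3.9, 1.0) after, so it travelled √(1.6² + 3.0²) ≈ 3.4 units.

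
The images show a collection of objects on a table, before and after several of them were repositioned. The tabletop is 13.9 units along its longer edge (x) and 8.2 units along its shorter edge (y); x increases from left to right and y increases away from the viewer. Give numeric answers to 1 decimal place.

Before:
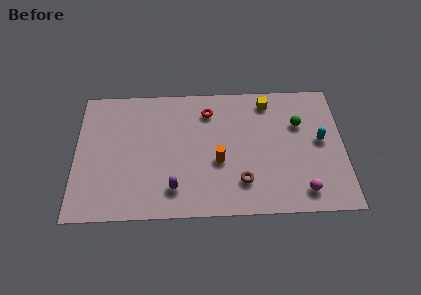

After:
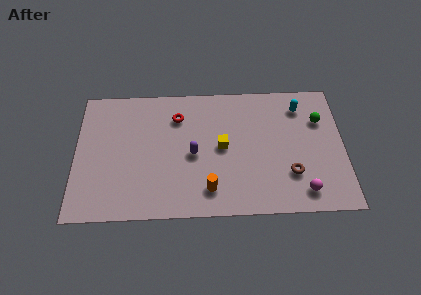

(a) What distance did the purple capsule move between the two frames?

2.3

The purple capsule moved from about (5.1, 1.7) to (6.1, 3.8), a distance of √(1.0² + 2.1²) ≈ 2.3.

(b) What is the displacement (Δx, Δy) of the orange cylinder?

(-0.5, -1.7)

The orange cylinder was at about (7.4, 3.3) and moved to about (6.9, 1.6).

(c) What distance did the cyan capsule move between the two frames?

2.4

From (12.7, 4.4) to (11.7, 6.6), the cyan capsule covered √(1.0² + 2.2²) ≈ 2.4 units.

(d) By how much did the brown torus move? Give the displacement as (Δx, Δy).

(2.5, 0.4)

The brown torus started near (8.6, 2.0) and ended near (11.1, 2.4).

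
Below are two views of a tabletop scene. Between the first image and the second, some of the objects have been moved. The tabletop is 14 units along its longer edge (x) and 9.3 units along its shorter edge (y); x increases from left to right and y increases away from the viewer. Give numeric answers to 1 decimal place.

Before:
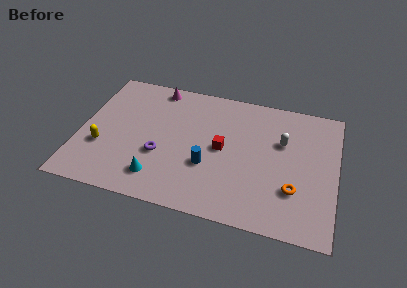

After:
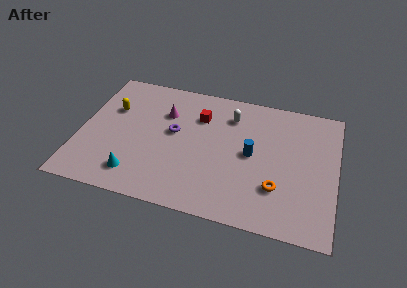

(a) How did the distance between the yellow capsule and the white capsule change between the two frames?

-3.5

Before: roughly 10.1 units apart; after: 6.6. That's 3.5 units closer together.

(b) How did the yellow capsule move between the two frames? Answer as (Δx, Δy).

(0.3, 2.9)

The yellow capsule started near (1.3, 3.2) and ended near (1.6, 6.1).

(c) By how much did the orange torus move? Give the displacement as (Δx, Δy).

(-0.9, -0.1)

The orange torus was at about (11.8, 2.8) and moved to about (10.9, 2.7).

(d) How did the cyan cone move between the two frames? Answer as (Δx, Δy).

(-1.2, -0.1)

The cyan cone was at about (4.5, 1.8) and moved to about (3.3, 1.7).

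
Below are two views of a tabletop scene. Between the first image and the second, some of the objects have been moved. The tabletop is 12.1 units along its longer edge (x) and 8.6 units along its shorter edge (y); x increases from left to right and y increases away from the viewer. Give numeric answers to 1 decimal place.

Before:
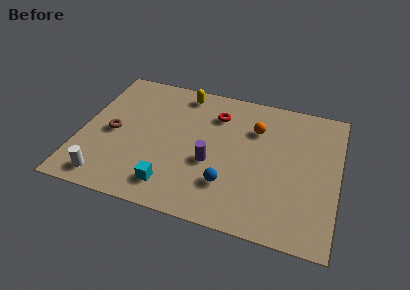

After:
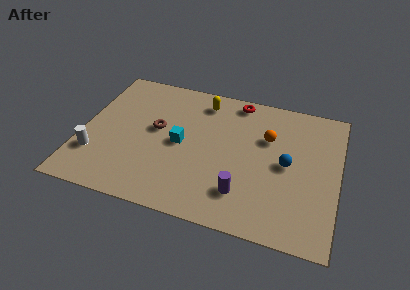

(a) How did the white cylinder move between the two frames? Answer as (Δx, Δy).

(-0.7, 1.3)

The white cylinder was at about (1.5, 1.1) and moved to about (0.8, 2.4).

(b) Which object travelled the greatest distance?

the blue sphere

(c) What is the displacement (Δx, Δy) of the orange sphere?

(0.6, -0.4)

From the two frames, the orange sphere sits at roughly (8.1, 6.1) before and (8.7, 5.7) after.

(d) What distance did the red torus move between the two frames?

1.5

From (6.2, 6.5) to (7.1, 7.7), the red torus covered √(0.9² + 1.2²) ≈ 1.5 units.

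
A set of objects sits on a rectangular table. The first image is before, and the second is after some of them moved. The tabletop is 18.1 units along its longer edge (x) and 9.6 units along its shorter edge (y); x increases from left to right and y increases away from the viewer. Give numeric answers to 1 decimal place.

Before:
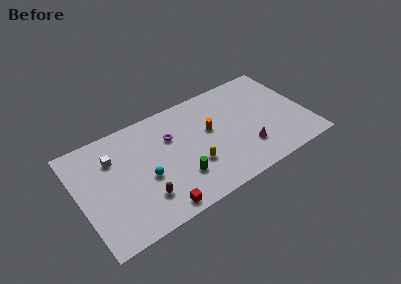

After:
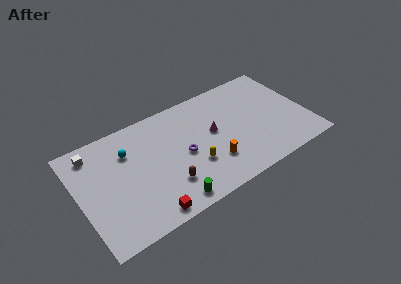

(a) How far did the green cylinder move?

1.9

The green cylinder was near (7.6, 2.7) before and (6.6, 1.1) after, so it travelled √(1.0² + 1.6²) ≈ 1.9 units.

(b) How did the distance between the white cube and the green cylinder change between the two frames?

+2.4

The distance was about 6.3 in the first image and 8.7 in the second, so they moved 2.4 units further apart.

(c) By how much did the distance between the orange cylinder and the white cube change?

+2.5

Before: roughly 7.7 units apart; after: 10.2. That's 2.5 units further apart.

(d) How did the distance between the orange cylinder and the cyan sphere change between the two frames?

+1.8

The distance was about 5.6 in the first image and 7.4 in the second, so they moved 1.8 units further apart.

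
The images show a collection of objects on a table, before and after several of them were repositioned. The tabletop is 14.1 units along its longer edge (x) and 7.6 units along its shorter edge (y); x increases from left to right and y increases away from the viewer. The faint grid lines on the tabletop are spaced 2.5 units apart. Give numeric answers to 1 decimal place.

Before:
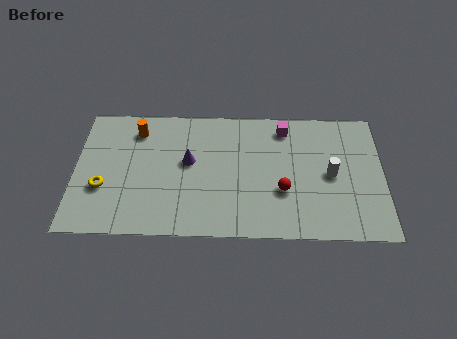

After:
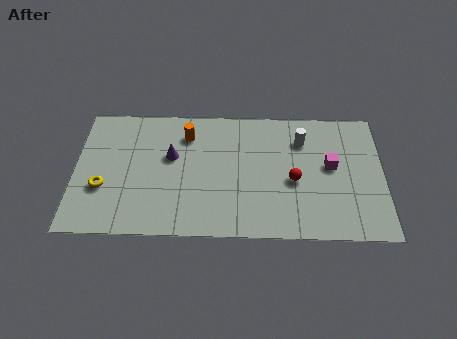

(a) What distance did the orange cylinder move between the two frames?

2.3

The orange cylinder moved from about (2.8, 6.1) to (5.1, 5.9), a distance of √(2.3² + 0.2²) ≈ 2.3.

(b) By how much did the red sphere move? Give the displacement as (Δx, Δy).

(0.5, 0.6)

From the two frames, the red sphere sits at roughly (9.5, 2.7) before and (10.0, 3.3) after.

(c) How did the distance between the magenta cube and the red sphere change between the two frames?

-1.8

The distance was about 3.7 in the first image and 1.9 in the second, so they moved 1.8 units closer together.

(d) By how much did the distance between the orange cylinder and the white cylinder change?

-3.9

Before: roughly 9.2 units apart; after: 5.3. That's 3.9 units closer together.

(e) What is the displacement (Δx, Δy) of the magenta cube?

(2.1, -2.2)

From the two frames, the magenta cube sits at roughly (9.6, 6.4) before and (11.7, 4.2) after.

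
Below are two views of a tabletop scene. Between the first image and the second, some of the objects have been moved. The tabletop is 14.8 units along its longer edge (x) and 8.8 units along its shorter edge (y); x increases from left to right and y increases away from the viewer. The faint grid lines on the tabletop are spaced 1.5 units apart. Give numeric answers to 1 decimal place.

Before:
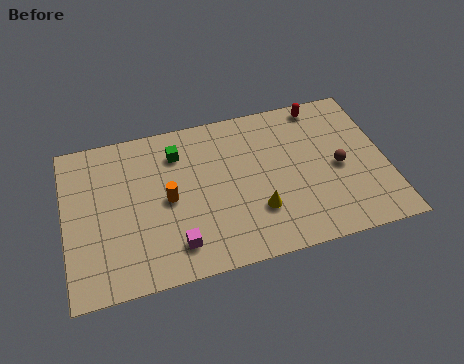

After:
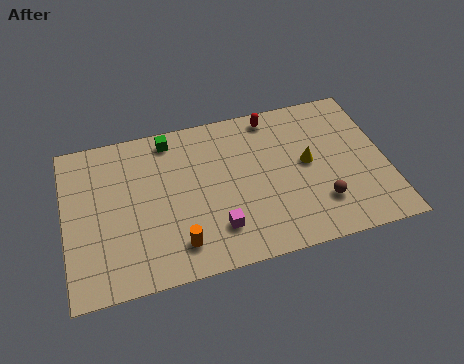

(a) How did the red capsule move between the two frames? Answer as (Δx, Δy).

(-2.3, -0.1)

From the two frames, the red capsule sits at roughly (12.1, 7.9) before and (9.8, 7.8) after.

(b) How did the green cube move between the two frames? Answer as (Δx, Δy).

(-0.3, 0.9)

The green cube started near (5.3, 6.8) and ended near (5.0, 7.7).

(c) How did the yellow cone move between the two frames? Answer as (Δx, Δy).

(2.5, 2.1)

From the two frames, the yellow cone sits at roughly (8.7, 2.6) before and (11.2, 4.7) after.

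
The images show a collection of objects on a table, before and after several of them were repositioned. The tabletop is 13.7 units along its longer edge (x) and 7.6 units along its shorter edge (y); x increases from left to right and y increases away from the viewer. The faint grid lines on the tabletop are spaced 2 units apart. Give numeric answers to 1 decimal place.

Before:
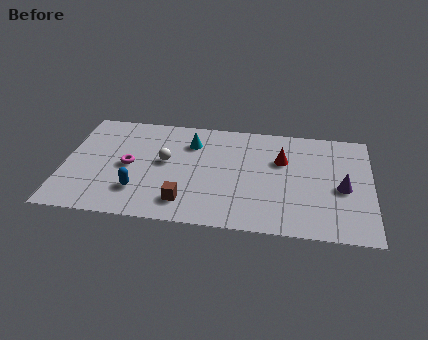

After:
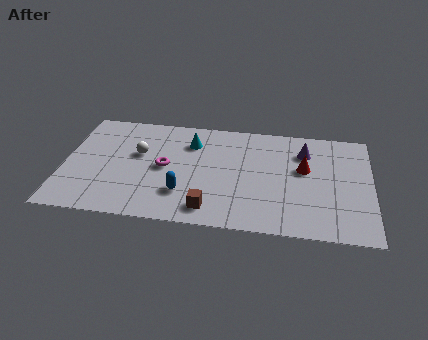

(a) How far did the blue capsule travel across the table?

2.0

The blue capsule was near (3.4, 2.0) before and (5.4, 2.1) after, so it travelled √(2.0² + 0.1²) ≈ 2.0 units.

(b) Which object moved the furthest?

the purple cone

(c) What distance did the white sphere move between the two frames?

1.3

From (4.5, 4.2) to (3.3, 4.6), the white sphere covered √(1.2² + 0.4²) ≈ 1.3 units.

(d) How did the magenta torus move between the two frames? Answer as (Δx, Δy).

(1.6, 0.1)

The magenta torus was at about (2.9, 3.7) and moved to about (4.5, 3.8).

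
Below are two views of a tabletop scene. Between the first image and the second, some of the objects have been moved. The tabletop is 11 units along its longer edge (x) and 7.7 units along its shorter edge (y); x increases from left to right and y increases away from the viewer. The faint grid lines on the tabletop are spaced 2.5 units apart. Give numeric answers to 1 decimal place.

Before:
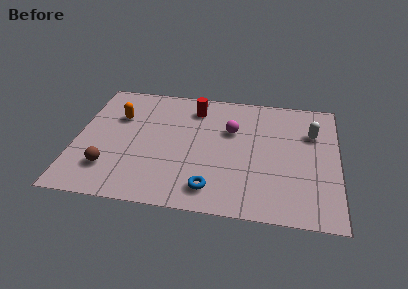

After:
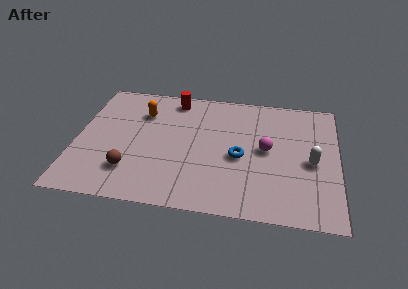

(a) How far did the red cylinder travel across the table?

1.0

The red cylinder was near (4.9, 6.2) before and (4.0, 6.7) after, so it travelled √(0.9² + 0.5²) ≈ 1.0 units.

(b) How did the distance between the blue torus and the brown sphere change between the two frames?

+0.4

The distance was about 4.3 in the first image and 4.7 in the second, so they moved 0.4 units further apart.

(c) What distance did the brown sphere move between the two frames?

0.9

The brown sphere was near (1.5, 1.9) before and (2.4, 1.9) after, so it travelled √(0.9² + 0.0²) ≈ 0.9 units.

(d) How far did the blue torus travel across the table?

2.4

From (5.8, 1.3) to (6.9, 3.4), the blue torus covered √(1.1² + 2.1²) ≈ 2.4 units.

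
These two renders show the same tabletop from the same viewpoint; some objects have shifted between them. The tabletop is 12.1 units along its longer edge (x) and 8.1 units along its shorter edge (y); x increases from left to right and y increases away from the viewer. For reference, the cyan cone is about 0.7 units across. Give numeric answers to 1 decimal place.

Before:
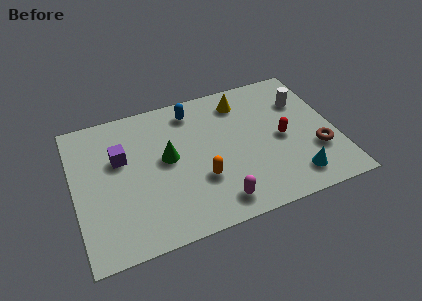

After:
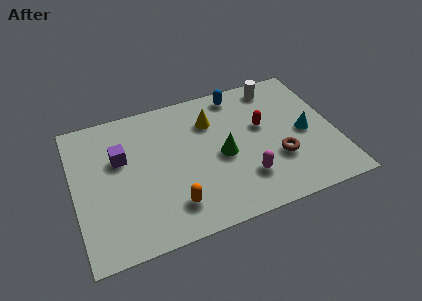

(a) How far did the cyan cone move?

2.5

From (9.9, 1.4) to (10.7, 3.8), the cyan cone covered √(0.8² + 2.4²) ≈ 2.5 units.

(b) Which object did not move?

the purple cube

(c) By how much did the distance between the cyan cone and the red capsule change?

-0.3

Before: roughly 2.4 units apart; after: 2.1. That's 0.3 units closer together.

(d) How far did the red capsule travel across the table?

1.3

The red capsule was near (9.6, 3.8) before and (8.8, 4.8) after, so it travelled √(0.8² + 1.0²) ≈ 1.3 units.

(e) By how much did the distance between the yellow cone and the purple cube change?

-1.6

They were about 6.0 units apart before and 4.4 after — 1.6 units closer together.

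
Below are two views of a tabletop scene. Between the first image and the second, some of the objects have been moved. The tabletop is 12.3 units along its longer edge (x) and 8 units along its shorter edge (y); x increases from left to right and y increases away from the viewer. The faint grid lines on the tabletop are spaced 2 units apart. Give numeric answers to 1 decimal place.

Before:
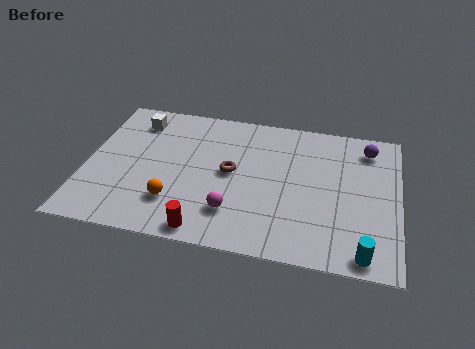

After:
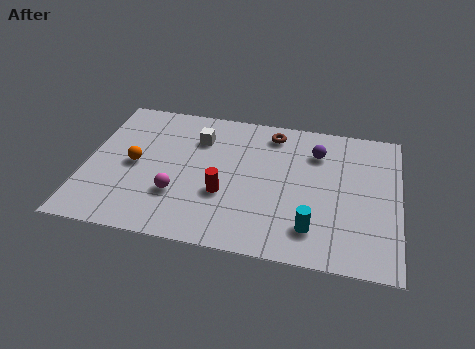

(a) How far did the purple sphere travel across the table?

2.1

From (11.0, 6.6) to (9.0, 6.0), the purple sphere covered √(2.0² + 0.6²) ≈ 2.1 units.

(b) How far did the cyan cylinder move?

2.2

The cyan cylinder moved from about (11.0, 0.8) to (9.0, 1.7), a distance of √(2.0² + 0.9²) ≈ 2.2.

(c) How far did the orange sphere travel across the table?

2.5

The orange sphere moved from about (3.6, 2.1) to (1.9, 3.9), a distance of √(1.7² + 1.8²) ≈ 2.5.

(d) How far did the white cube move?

2.6

The white cube moved from about (1.8, 6.5) to (4.3, 5.9), a distance of √(2.5² + 0.6²) ≈ 2.6.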